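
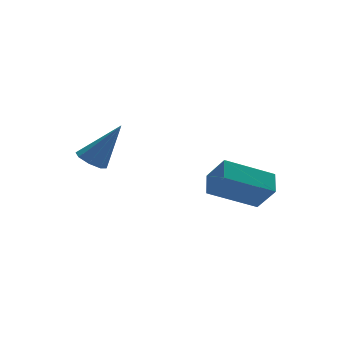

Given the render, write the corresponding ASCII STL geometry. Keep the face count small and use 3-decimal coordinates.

solid 
facet normal -0.887 0.178 0.426
outer loop
vertex -0.735 -2.667 -2.486
vertex -1.031 -2.017 -3.374
vertex -1.075 -3.381 -2.895
endloop
endfacet
facet normal 0.260 -0.570 0.779
outer loop
vertex 0.531 -3.703 -3.666
vertex -0.735 -2.667 -2.486
vertex -1.075 -3.381 -2.895
endloop
endfacet
facet normal -0.887 0.178 0.426
outer loop
vertex -1.075 -3.381 -2.895
vertex -1.031 -2.017 -3.374
vertex -1.371 -2.731 -3.783
endloop
endfacet
facet normal -0.382 -0.802 -0.460
outer loop
vertex -1.371 -2.731 -3.783
vertex 0.531 -3.703 -3.666
vertex -1.075 -3.381 -2.895
endloop
endfacet
facet normal 0.382 0.802 0.460
outer loop
vertex -0.735 -2.667 -2.486
vertex 0.575 -2.339 -4.145
vertex -1.031 -2.017 -3.374
endloop
endfacet
facet normal 0.260 -0.570 0.779
outer loop
vertex 0.871 -2.989 -3.257
vertex -0.735 -2.667 -2.486
vertex 0.531 -3.703 -3.666
endloop
endfacet
facet normal 0.382 0.802 0.460
outer loop
vertex 0.871 -2.989 -3.257
vertex 0.575 -2.339 -4.145
vertex -0.735 -2.667 -2.486
endloop
endfacet
facet normal -0.260 0.570 -0.779
outer loop
vertex -1.031 -2.017 -3.374
vertex 0.575 -2.339 -4.145
vertex -1.371 -2.731 -3.783
endloop
endfacet
facet normal -0.382 -0.802 -0.460
outer loop
vertex 0.235 -3.053 -4.554
vertex 0.531 -3.703 -3.666
vertex -1.371 -2.731 -3.783
endloop
endfacet
facet normal -0.260 0.570 -0.779
outer loop
vertex -1.371 -2.731 -3.783
vertex 0.575 -2.339 -4.145
vertex 0.235 -3.053 -4.554
endloop
endfacet
facet normal 0.887 -0.178 -0.426
outer loop
vertex 0.235 -3.053 -4.554
vertex 0.871 -2.989 -3.257
vertex 0.531 -3.703 -3.666
endloop
endfacet
facet normal 0.887 -0.178 -0.426
outer loop
vertex 0.575 -2.339 -4.145
vertex 0.871 -2.989 -3.257
vertex 0.235 -3.053 -4.554
endloop
endfacet
facet normal -0.543 0.123 -0.831
outer loop
vertex -3.508 0.225 -3.497
vertex -3.921 0.509 -3.185
vertex -3.435 0.67 -3.479
endloop
endfacet
facet normal 0.947 -0.144 -0.286
outer loop
vertex -3.508 0.225 -3.497
vertex -3.435 0.67 -3.479
vertex -2.959 0.291 -1.715
endloop
endfacet
facet normal -0.543 0.124 -0.830
outer loop
vertex -3.435 0.67 -3.479
vertex -3.921 0.509 -3.185
vertex -3.647 1.021 -3.288
endloop
endfacet
facet normal 0.825 0.555 -0.104
outer loop
vertex -3.435 0.67 -3.479
vertex -3.647 1.021 -3.288
vertex -2.959 0.291 -1.715
endloop
endfacet
facet normal -0.542 0.123 -0.831
outer loop
vertex -3.647 1.021 -3.288
vertex -3.921 0.509 -3.185
vertex -4.019 1.071 -3.038
endloop
endfacet
facet normal 0.313 0.906 0.284
outer loop
vertex -3.647 1.021 -3.288
vertex -4.019 1.071 -3.038
vertex -2.959 0.291 -1.715
endloop
endfacet
facet normal -0.543 0.122 -0.830
outer loop
vertex -4.019 1.071 -3.038
vertex -3.921 0.509 -3.185
vertex -4.334 0.792 -2.873
endloop
endfacet
facet normal -0.287 0.707 0.647
outer loop
vertex -4.019 1.071 -3.038
vertex -4.334 0.792 -2.873
vertex -2.959 0.291 -1.715
endloop
endfacet
facet normal -0.544 0.122 -0.830
outer loop
vertex -4.334 0.792 -2.873
vertex -3.921 0.509 -3.185
vertex -4.406 0.347 -2.891
endloop
endfacet
facet normal -0.628 0.070 0.775
outer loop
vertex -4.334 0.792 -2.873
vertex -4.406 0.347 -2.891
vertex -2.959 0.291 -1.715
endloop
endfacet
facet normal -0.544 0.124 -0.830
outer loop
vertex -4.406 0.347 -2.891
vertex -3.921 0.509 -3.185
vertex -4.195 -0.004 -3.082
endloop
endfacet
facet normal -0.506 -0.627 0.593
outer loop
vertex -4.406 0.347 -2.891
vertex -4.195 -0.004 -3.082
vertex -2.959 0.291 -1.715
endloop
endfacet
facet normal -0.542 0.123 -0.831
outer loop
vertex -4.195 -0.004 -3.082
vertex -3.921 0.509 -3.185
vertex -3.823 -0.054 -3.332
endloop
endfacet
facet normal 0.006 -0.979 0.205
outer loop
vertex -4.195 -0.004 -3.082
vertex -3.823 -0.054 -3.332
vertex -2.959 0.291 -1.715
endloop
endfacet
facet normal -0.543 0.122 -0.831
outer loop
vertex -3.823 -0.054 -3.332
vertex -3.921 0.509 -3.185
vertex -3.508 0.225 -3.497
endloop
endfacet
facet normal 0.607 -0.779 -0.158
outer loop
vertex -3.823 -0.054 -3.332
vertex -3.508 0.225 -3.497
vertex -2.959 0.291 -1.715
endloop
endfacet

endsolid


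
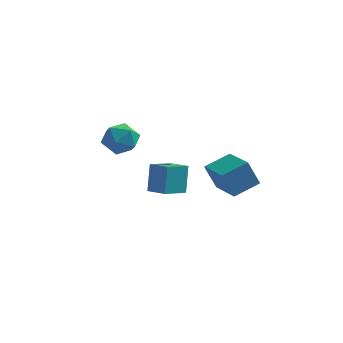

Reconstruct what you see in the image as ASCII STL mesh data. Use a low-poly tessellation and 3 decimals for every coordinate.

solid 
facet normal -0.909 -0.130 0.396
outer loop
vertex -4.297 4.123 2.264
vertex -4.278 2.972 1.929
vertex -3.855 3.29 3.004
endloop
endfacet
facet normal -0.548 0.374 0.748
outer loop
vertex -4.297 4.123 2.264
vertex -3.855 3.29 3.004
vertex -3.296 4.344 2.886
endloop
endfacet
facet normal -0.371 0.885 0.283
outer loop
vertex -4.297 4.123 2.264
vertex -3.296 4.344 2.886
vertex -3.375 4.678 1.737
endloop
endfacet
facet normal -0.623 0.695 -0.359
outer loop
vertex -4.297 4.123 2.264
vertex -3.375 4.678 1.737
vertex -3.981 3.829 1.146
endloop
endfacet
facet normal -0.955 0.068 -0.288
outer loop
vertex -4.297 4.123 2.264
vertex -3.981 3.829 1.146
vertex -4.278 2.972 1.929
endloop
endfacet
facet normal 0.055 0.082 0.995
outer loop
vertex -3.296 4.344 2.886
vertex -3.855 3.29 3.004
vertex -2.659 3.331 2.934
endloop
endfacet
facet normal -0.529 -0.734 0.425
outer loop
vertex -3.855 3.29 3.004
vertex -4.278 2.972 1.929
vertex -3.265 2.482 2.343
endloop
endfacet
facet normal -0.605 -0.413 -0.681
outer loop
vertex -4.278 2.972 1.929
vertex -3.981 3.829 1.146
vertex -3.344 2.816 1.194
endloop
endfacet
facet normal -0.067 0.602 -0.796
outer loop
vertex -3.981 3.829 1.146
vertex -3.375 4.678 1.737
vertex -2.785 3.87 1.076
endloop
endfacet
facet normal 0.341 0.909 0.241
outer loop
vertex -3.375 4.678 1.737
vertex -3.296 4.344 2.886
vertex -2.362 4.188 2.151
endloop
endfacet
facet normal 0.623 -0.695 0.359
outer loop
vertex -2.343 3.037 1.816
vertex -2.659 3.331 2.934
vertex -3.265 2.482 2.343
endloop
endfacet
facet normal 0.371 -0.885 -0.283
outer loop
vertex -2.343 3.037 1.816
vertex -3.265 2.482 2.343
vertex -3.344 2.816 1.194
endloop
endfacet
facet normal 0.548 -0.374 -0.748
outer loop
vertex -2.343 3.037 1.816
vertex -3.344 2.816 1.194
vertex -2.785 3.87 1.076
endloop
endfacet
facet normal 0.909 0.130 -0.396
outer loop
vertex -2.343 3.037 1.816
vertex -2.785 3.87 1.076
vertex -2.362 4.188 2.151
endloop
endfacet
facet normal 0.955 -0.068 0.288
outer loop
vertex -2.343 3.037 1.816
vertex -2.362 4.188 2.151
vertex -2.659 3.331 2.934
endloop
endfacet
facet normal 0.067 -0.602 0.796
outer loop
vertex -3.265 2.482 2.343
vertex -2.659 3.331 2.934
vertex -3.855 3.29 3.004
endloop
endfacet
facet normal -0.341 -0.909 -0.241
outer loop
vertex -3.344 2.816 1.194
vertex -3.265 2.482 2.343
vertex -4.278 2.972 1.929
endloop
endfacet
facet normal -0.055 -0.082 -0.995
outer loop
vertex -2.785 3.87 1.076
vertex -3.344 2.816 1.194
vertex -3.981 3.829 1.146
endloop
endfacet
facet normal 0.529 0.734 -0.425
outer loop
vertex -2.362 4.188 2.151
vertex -2.785 3.87 1.076
vertex -3.375 4.678 1.737
endloop
endfacet
facet normal 0.605 0.413 0.681
outer loop
vertex -2.659 3.331 2.934
vertex -2.362 4.188 2.151
vertex -3.296 4.344 2.886
endloop
endfacet
facet normal -0.678 -0.653 -0.338
outer loop
vertex 2.996 1.364 1.235
vertex 1.605 3.02 0.829
vertex 3.648 1.518 -0.371
endloop
endfacet
facet normal 0.632 -0.753 0.184
outer loop
vertex 4.815 2.64 0.211
vertex 2.996 1.364 1.235
vertex 3.648 1.518 -0.371
endloop
endfacet
facet normal -0.678 -0.652 -0.338
outer loop
vertex 3.648 1.518 -0.371
vertex 1.605 3.02 0.829
vertex 2.257 3.174 -0.776
endloop
endfacet
facet normal 0.375 0.089 -0.923
outer loop
vertex 2.257 3.174 -0.776
vertex 4.815 2.64 0.211
vertex 3.648 1.518 -0.371
endloop
endfacet
facet normal -0.375 -0.089 0.923
outer loop
vertex 2.996 1.364 1.235
vertex 2.772 4.142 1.411
vertex 1.605 3.02 0.829
endloop
endfacet
facet normal 0.632 -0.753 0.184
outer loop
vertex 4.163 2.486 1.816
vertex 2.996 1.364 1.235
vertex 4.815 2.64 0.211
endloop
endfacet
facet normal -0.374 -0.089 0.923
outer loop
vertex 4.163 2.486 1.816
vertex 2.772 4.142 1.411
vertex 2.996 1.364 1.235
endloop
endfacet
facet normal -0.632 0.753 -0.184
outer loop
vertex 1.605 3.02 0.829
vertex 2.772 4.142 1.411
vertex 2.257 3.174 -0.776
endloop
endfacet
facet normal 0.375 0.088 -0.923
outer loop
vertex 3.424 4.296 -0.195
vertex 4.815 2.64 0.211
vertex 2.257 3.174 -0.776
endloop
endfacet
facet normal -0.632 0.753 -0.184
outer loop
vertex 2.257 3.174 -0.776
vertex 2.772 4.142 1.411
vertex 3.424 4.296 -0.195
endloop
endfacet
facet normal 0.678 0.653 0.338
outer loop
vertex 3.424 4.296 -0.195
vertex 4.163 2.486 1.816
vertex 4.815 2.64 0.211
endloop
endfacet
facet normal 0.678 0.652 0.338
outer loop
vertex 2.772 4.142 1.411
vertex 4.163 2.486 1.816
vertex 3.424 4.296 -0.195
endloop
endfacet
facet normal -0.853 0.471 -0.226
outer loop
vertex -0.857 0.85 1.842
vertex -0.022 2.118 1.336
vertex -0.803 0.144 0.166
endloop
endfacet
facet normal -0.522 -0.792 0.317
outer loop
vertex 0.322 -0.478 0.464
vertex -0.857 0.85 1.842
vertex -0.803 0.144 0.166
endloop
endfacet
facet normal -0.853 0.471 -0.226
outer loop
vertex -0.803 0.144 0.166
vertex -0.022 2.118 1.336
vertex 0.032 1.412 -0.341
endloop
endfacet
facet normal 0.030 -0.388 -0.921
outer loop
vertex 0.032 1.412 -0.341
vertex 0.322 -0.478 0.464
vertex -0.803 0.144 0.166
endloop
endfacet
facet normal -0.030 0.387 0.921
outer loop
vertex -0.857 0.85 1.842
vertex 1.103 1.496 1.634
vertex -0.022 2.118 1.336
endloop
endfacet
facet normal -0.522 -0.792 0.317
outer loop
vertex 0.268 0.228 2.141
vertex -0.857 0.85 1.842
vertex 0.322 -0.478 0.464
endloop
endfacet
facet normal -0.030 0.388 0.921
outer loop
vertex 0.268 0.228 2.141
vertex 1.103 1.496 1.634
vertex -0.857 0.85 1.842
endloop
endfacet
facet normal 0.522 0.792 -0.317
outer loop
vertex -0.022 2.118 1.336
vertex 1.103 1.496 1.634
vertex 0.032 1.412 -0.341
endloop
endfacet
facet normal 0.030 -0.388 -0.921
outer loop
vertex 1.157 0.79 -0.042
vertex 0.322 -0.478 0.464
vertex 0.032 1.412 -0.341
endloop
endfacet
facet normal 0.522 0.792 -0.317
outer loop
vertex 0.032 1.412 -0.341
vertex 1.103 1.496 1.634
vertex 1.157 0.79 -0.042
endloop
endfacet
facet normal 0.853 -0.471 0.226
outer loop
vertex 1.157 0.79 -0.042
vertex 0.268 0.228 2.141
vertex 0.322 -0.478 0.464
endloop
endfacet
facet normal 0.853 -0.471 0.226
outer loop
vertex 1.103 1.496 1.634
vertex 0.268 0.228 2.141
vertex 1.157 0.79 -0.042
endloop
endfacet

endsolid


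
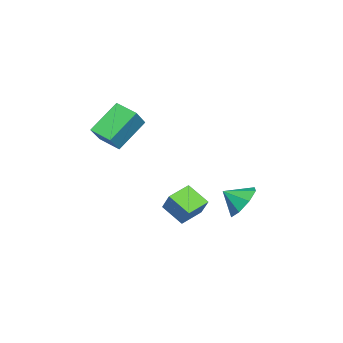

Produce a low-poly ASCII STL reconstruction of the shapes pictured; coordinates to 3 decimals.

solid 
facet normal -0.075 0.820 -0.567
outer loop
vertex -2.161 2.222 -0.334
vertex -3.078 2.184 -0.267
vertex -2.406 2.582 0.219
endloop
endfacet
facet normal 0.764 -0.331 0.554
outer loop
vertex -2.161 2.222 -0.334
vertex -2.406 2.582 0.219
vertex -3.002 1.356 0.307
endloop
endfacet
facet normal -0.074 0.819 -0.568
outer loop
vertex -2.406 2.582 0.219
vertex -3.078 2.184 -0.267
vertex -3.044 2.71 0.487
endloop
endfacet
facet normal 0.366 -0.111 0.924
outer loop
vertex -2.406 2.582 0.219
vertex -3.044 2.71 0.487
vertex -3.002 1.356 0.307
endloop
endfacet
facet normal -0.076 0.819 -0.568
outer loop
vertex -3.044 2.71 0.487
vertex -3.078 2.184 -0.267
vertex -3.702 2.529 0.314
endloop
endfacet
facet normal -0.217 -0.135 0.967
outer loop
vertex -3.044 2.71 0.487
vertex -3.702 2.529 0.314
vertex -3.002 1.356 0.307
endloop
endfacet
facet normal -0.075 0.820 -0.568
outer loop
vertex -3.702 2.529 0.314
vertex -3.078 2.184 -0.267
vertex -3.995 2.146 -0.2
endloop
endfacet
facet normal -0.645 -0.389 0.658
outer loop
vertex -3.702 2.529 0.314
vertex -3.995 2.146 -0.2
vertex -3.002 1.356 0.307
endloop
endfacet
facet normal -0.075 0.820 -0.567
outer loop
vertex -3.995 2.146 -0.2
vertex -3.078 2.184 -0.267
vertex -3.75 1.786 -0.753
endloop
endfacet
facet normal -0.666 -0.724 0.176
outer loop
vertex -3.995 2.146 -0.2
vertex -3.75 1.786 -0.753
vertex -3.002 1.356 0.307
endloop
endfacet
facet normal -0.074 0.819 -0.568
outer loop
vertex -3.75 1.786 -0.753
vertex -3.078 2.184 -0.267
vertex -3.112 1.658 -1.021
endloop
endfacet
facet normal -0.270 -0.943 -0.192
outer loop
vertex -3.75 1.786 -0.753
vertex -3.112 1.658 -1.021
vertex -3.002 1.356 0.307
endloop
endfacet
facet normal -0.076 0.819 -0.568
outer loop
vertex -3.112 1.658 -1.021
vertex -3.078 2.184 -0.267
vertex -2.453 1.839 -0.848
endloop
endfacet
facet normal 0.314 -0.920 -0.235
outer loop
vertex -3.112 1.658 -1.021
vertex -2.453 1.839 -0.848
vertex -3.002 1.356 0.307
endloop
endfacet
facet normal -0.075 0.820 -0.568
outer loop
vertex -2.453 1.839 -0.848
vertex -3.078 2.184 -0.267
vertex -2.161 2.222 -0.334
endloop
endfacet
facet normal 0.742 -0.666 0.074
outer loop
vertex -2.453 1.839 -0.848
vertex -2.161 2.222 -0.334
vertex -3.002 1.356 0.307
endloop
endfacet
facet normal -0.678 0.093 -0.729
outer loop
vertex -3.616 -2.873 4.047
vertex -3.201 -1.934 3.78
vertex -2.534 -3.666 2.939
endloop
endfacet
facet normal -0.392 -0.885 0.251
outer loop
vertex -1.659 -3.786 3.88
vertex -3.616 -2.873 4.047
vertex -2.534 -3.666 2.939
endloop
endfacet
facet normal -0.678 0.093 -0.729
outer loop
vertex -2.534 -3.666 2.939
vertex -3.201 -1.934 3.78
vertex -2.119 -2.727 2.673
endloop
endfacet
facet normal 0.622 -0.455 -0.637
outer loop
vertex -2.119 -2.727 2.673
vertex -1.659 -3.786 3.88
vertex -2.534 -3.666 2.939
endloop
endfacet
facet normal -0.622 0.456 0.637
outer loop
vertex -3.616 -2.873 4.047
vertex -2.326 -2.054 4.721
vertex -3.201 -1.934 3.78
endloop
endfacet
facet normal -0.391 -0.885 0.251
outer loop
vertex -2.741 -2.993 4.987
vertex -3.616 -2.873 4.047
vertex -1.659 -3.786 3.88
endloop
endfacet
facet normal -0.622 0.455 0.637
outer loop
vertex -2.741 -2.993 4.987
vertex -2.326 -2.054 4.721
vertex -3.616 -2.873 4.047
endloop
endfacet
facet normal 0.392 0.885 -0.251
outer loop
vertex -3.201 -1.934 3.78
vertex -2.326 -2.054 4.721
vertex -2.119 -2.727 2.673
endloop
endfacet
facet normal 0.622 -0.456 -0.637
outer loop
vertex -1.244 -2.847 3.613
vertex -1.659 -3.786 3.88
vertex -2.119 -2.727 2.673
endloop
endfacet
facet normal 0.391 0.885 -0.251
outer loop
vertex -2.119 -2.727 2.673
vertex -2.326 -2.054 4.721
vertex -1.244 -2.847 3.613
endloop
endfacet
facet normal 0.678 -0.092 0.729
outer loop
vertex -1.244 -2.847 3.613
vertex -2.741 -2.993 4.987
vertex -1.659 -3.786 3.88
endloop
endfacet
facet normal 0.678 -0.093 0.729
outer loop
vertex -2.326 -2.054 4.721
vertex -2.741 -2.993 4.987
vertex -1.244 -2.847 3.613
endloop
endfacet
facet normal -0.835 0.514 0.195
outer loop
vertex -3.843 -0.272 -0.018
vertex -3.41 0.669 -0.644
vertex -4.311 -0.677 -0.952
endloop
endfacet
facet normal -0.358 -0.777 0.517
outer loop
vertex -3.35 -1.269 -1.176
vertex -3.843 -0.272 -0.018
vertex -4.311 -0.677 -0.952
endloop
endfacet
facet normal -0.835 0.515 0.194
outer loop
vertex -4.311 -0.677 -0.952
vertex -3.41 0.669 -0.644
vertex -3.877 0.263 -1.578
endloop
endfacet
facet normal -0.417 -0.362 -0.833
outer loop
vertex -3.877 0.263 -1.578
vertex -3.35 -1.269 -1.176
vertex -4.311 -0.677 -0.952
endloop
endfacet
facet normal 0.417 0.362 0.833
outer loop
vertex -3.843 -0.272 -0.018
vertex -2.449 0.077 -0.868
vertex -3.41 0.669 -0.644
endloop
endfacet
facet normal -0.358 -0.778 0.517
outer loop
vertex -2.883 -0.863 -0.242
vertex -3.843 -0.272 -0.018
vertex -3.35 -1.269 -1.176
endloop
endfacet
facet normal 0.417 0.362 0.833
outer loop
vertex -2.883 -0.863 -0.242
vertex -2.449 0.077 -0.868
vertex -3.843 -0.272 -0.018
endloop
endfacet
facet normal 0.358 0.777 -0.517
outer loop
vertex -3.41 0.669 -0.644
vertex -2.449 0.077 -0.868
vertex -3.877 0.263 -1.578
endloop
endfacet
facet normal -0.417 -0.362 -0.833
outer loop
vertex -2.917 -0.328 -1.802
vertex -3.35 -1.269 -1.176
vertex -3.877 0.263 -1.578
endloop
endfacet
facet normal 0.358 0.778 -0.517
outer loop
vertex -3.877 0.263 -1.578
vertex -2.449 0.077 -0.868
vertex -2.917 -0.328 -1.802
endloop
endfacet
facet normal 0.836 -0.514 -0.194
outer loop
vertex -2.917 -0.328 -1.802
vertex -2.883 -0.863 -0.242
vertex -3.35 -1.269 -1.176
endloop
endfacet
facet normal 0.835 -0.515 -0.195
outer loop
vertex -2.449 0.077 -0.868
vertex -2.883 -0.863 -0.242
vertex -2.917 -0.328 -1.802
endloop
endfacet

endsolid


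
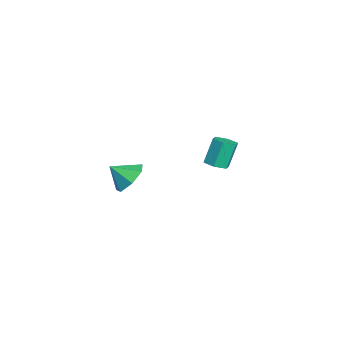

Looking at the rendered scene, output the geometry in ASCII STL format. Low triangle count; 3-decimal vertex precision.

solid 
facet normal 0.259 -0.281 -0.924
outer loop
vertex -0.943 4.074 0.791
vertex -1.329 3.655 0.81
vertex -1.475 4.169 0.613
endloop
endfacet
facet normal 0.242 0.945 -0.219
outer loop
vertex -0.943 4.074 0.791
vertex -1.475 4.169 0.613
vertex -1.285 4.444 2.011
endloop
endfacet
facet normal 0.244 0.945 -0.219
outer loop
vertex -1.285 4.444 2.011
vertex -1.475 4.169 0.613
vertex -1.818 4.54 1.832
endloop
endfacet
facet normal -0.260 0.281 0.924
outer loop
vertex -1.285 4.444 2.011
vertex -1.818 4.54 1.832
vertex -1.671 4.025 2.03
endloop
endfacet
facet normal 0.259 -0.281 -0.924
outer loop
vertex -1.475 4.169 0.613
vertex -1.329 3.655 0.81
vertex -1.862 3.75 0.632
endloop
endfacet
facet normal -0.688 0.618 -0.381
outer loop
vertex -1.475 4.169 0.613
vertex -1.862 3.75 0.632
vertex -1.818 4.54 1.832
endloop
endfacet
facet normal -0.689 0.617 -0.381
outer loop
vertex -1.818 4.54 1.832
vertex -1.862 3.75 0.632
vertex -2.204 4.121 1.851
endloop
endfacet
facet normal -0.260 0.281 0.924
outer loop
vertex -1.818 4.54 1.832
vertex -2.204 4.121 1.851
vertex -1.671 4.025 2.03
endloop
endfacet
facet normal 0.259 -0.280 -0.924
outer loop
vertex -1.862 3.75 0.632
vertex -1.329 3.655 0.81
vertex -1.715 3.236 0.829
endloop
endfacet
facet normal -0.931 -0.328 -0.161
outer loop
vertex -1.862 3.75 0.632
vertex -1.715 3.236 0.829
vertex -2.204 4.121 1.851
endloop
endfacet
facet normal -0.931 -0.328 -0.162
outer loop
vertex -2.204 4.121 1.851
vertex -1.715 3.236 0.829
vertex -2.057 3.606 2.049
endloop
endfacet
facet normal -0.260 0.281 0.924
outer loop
vertex -2.204 4.121 1.851
vertex -2.057 3.606 2.049
vertex -1.671 4.025 2.03
endloop
endfacet
facet normal 0.260 -0.281 -0.924
outer loop
vertex -1.715 3.236 0.829
vertex -1.329 3.655 0.81
vertex -1.182 3.14 1.008
endloop
endfacet
facet normal -0.244 -0.945 0.218
outer loop
vertex -1.715 3.236 0.829
vertex -1.182 3.14 1.008
vertex -2.057 3.606 2.049
endloop
endfacet
facet normal -0.242 -0.945 0.219
outer loop
vertex -2.057 3.606 2.049
vertex -1.182 3.14 1.008
vertex -1.525 3.511 2.227
endloop
endfacet
facet normal -0.259 0.281 0.924
outer loop
vertex -2.057 3.606 2.049
vertex -1.525 3.511 2.227
vertex -1.671 4.025 2.03
endloop
endfacet
facet normal 0.260 -0.281 -0.924
outer loop
vertex -1.182 3.14 1.008
vertex -1.329 3.655 0.81
vertex -0.796 3.559 0.989
endloop
endfacet
facet normal 0.688 -0.617 0.381
outer loop
vertex -1.182 3.14 1.008
vertex -0.796 3.559 0.989
vertex -1.525 3.511 2.227
endloop
endfacet
facet normal 0.688 -0.618 0.381
outer loop
vertex -1.525 3.511 2.227
vertex -0.796 3.559 0.989
vertex -1.138 3.93 2.208
endloop
endfacet
facet normal -0.259 0.281 0.924
outer loop
vertex -1.525 3.511 2.227
vertex -1.138 3.93 2.208
vertex -1.671 4.025 2.03
endloop
endfacet
facet normal 0.260 -0.281 -0.924
outer loop
vertex -0.796 3.559 0.989
vertex -1.329 3.655 0.81
vertex -0.943 4.074 0.791
endloop
endfacet
facet normal 0.931 0.328 0.161
outer loop
vertex -0.796 3.559 0.989
vertex -0.943 4.074 0.791
vertex -1.138 3.93 2.208
endloop
endfacet
facet normal 0.931 0.328 0.161
outer loop
vertex -1.138 3.93 2.208
vertex -0.943 4.074 0.791
vertex -1.285 4.444 2.011
endloop
endfacet
facet normal -0.259 0.280 0.924
outer loop
vertex -1.138 3.93 2.208
vertex -1.285 4.444 2.011
vertex -1.671 4.025 2.03
endloop
endfacet
facet normal 0.010 0.771 -0.637
outer loop
vertex 4.444 0.55 2.967
vertex 3.655 0.416 2.792
vertex 3.975 0.894 3.376
endloop
endfacet
facet normal 0.598 -0.125 0.791
outer loop
vertex 4.444 0.55 2.967
vertex 3.975 0.894 3.376
vertex 3.645 -0.356 3.428
endloop
endfacet
facet normal 0.009 0.771 -0.636
outer loop
vertex 3.975 0.894 3.376
vertex 3.655 0.416 2.792
vertex 3.264 0.877 3.345
endloop
endfacet
facet normal -0.045 0.053 0.998
outer loop
vertex 3.975 0.894 3.376
vertex 3.264 0.877 3.345
vertex 3.645 -0.356 3.428
endloop
endfacet
facet normal 0.009 0.771 -0.636
outer loop
vertex 3.264 0.877 3.345
vertex 3.655 0.416 2.792
vertex 2.847 0.513 2.898
endloop
endfacet
facet normal -0.657 -0.153 0.738
outer loop
vertex 3.264 0.877 3.345
vertex 2.847 0.513 2.898
vertex 3.645 -0.356 3.428
endloop
endfacet
facet normal 0.009 0.771 -0.636
outer loop
vertex 2.847 0.513 2.898
vertex 3.655 0.416 2.792
vertex 3.039 0.075 2.37
endloop
endfacet
facet normal -0.780 -0.591 0.206
outer loop
vertex 2.847 0.513 2.898
vertex 3.039 0.075 2.37
vertex 3.645 -0.356 3.428
endloop
endfacet
facet normal 0.009 0.771 -0.636
outer loop
vertex 3.039 0.075 2.37
vertex 3.655 0.416 2.792
vertex 3.694 -0.106 2.16
endloop
endfacet
facet normal -0.319 -0.927 -0.195
outer loop
vertex 3.039 0.075 2.37
vertex 3.694 -0.106 2.16
vertex 3.645 -0.356 3.428
endloop
endfacet
facet normal 0.010 0.771 -0.636
outer loop
vertex 3.694 -0.106 2.16
vertex 3.655 0.416 2.792
vertex 4.32 0.105 2.426
endloop
endfacet
facet normal 0.377 -0.911 -0.165
outer loop
vertex 3.694 -0.106 2.16
vertex 4.32 0.105 2.426
vertex 3.645 -0.356 3.428
endloop
endfacet
facet normal 0.010 0.771 -0.637
outer loop
vertex 4.32 0.105 2.426
vertex 3.655 0.416 2.792
vertex 4.444 0.55 2.967
endloop
endfacet
facet normal 0.786 -0.553 0.275
outer loop
vertex 4.32 0.105 2.426
vertex 4.444 0.55 2.967
vertex 3.645 -0.356 3.428
endloop
endfacet

endsolid


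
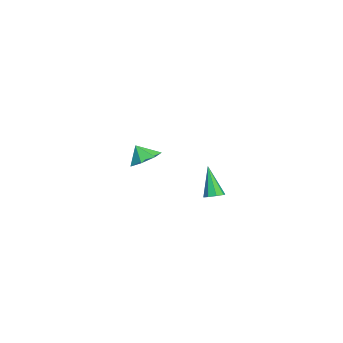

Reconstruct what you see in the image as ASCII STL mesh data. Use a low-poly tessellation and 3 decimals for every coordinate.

solid 
facet normal 0.147 0.497 -0.855
outer loop
vertex -3.083 0.28 -1.763
vertex -3.665 -0.276 -2.186
vertex -3.839 0.508 -1.76
endloop
endfacet
facet normal 0.102 0.326 0.940
outer loop
vertex -3.083 0.28 -1.763
vertex -3.839 0.508 -1.76
vertex -3.815 -0.784 -1.314
endloop
endfacet
facet normal 0.147 0.497 -0.855
outer loop
vertex -3.839 0.508 -1.76
vertex -3.665 -0.276 -2.186
vertex -4.464 0.146 -2.078
endloop
endfacet
facet normal -0.554 0.262 0.790
outer loop
vertex -3.839 0.508 -1.76
vertex -4.464 0.146 -2.078
vertex -3.815 -0.784 -1.314
endloop
endfacet
facet normal 0.146 0.496 -0.856
outer loop
vertex -4.464 0.146 -2.078
vertex -3.665 -0.276 -2.186
vertex -4.488 -0.535 -2.477
endloop
endfacet
facet normal -0.863 -0.233 0.449
outer loop
vertex -4.464 0.146 -2.078
vertex -4.488 -0.535 -2.477
vertex -3.815 -0.784 -1.314
endloop
endfacet
facet normal 0.146 0.497 -0.855
outer loop
vertex -4.488 -0.535 -2.477
vertex -3.665 -0.276 -2.186
vertex -3.892 -1.021 -2.658
endloop
endfacet
facet normal -0.590 -0.788 0.173
outer loop
vertex -4.488 -0.535 -2.477
vertex -3.892 -1.021 -2.658
vertex -3.815 -0.784 -1.314
endloop
endfacet
facet normal 0.147 0.497 -0.855
outer loop
vertex -3.892 -1.021 -2.658
vertex -3.665 -0.276 -2.186
vertex -3.125 -0.946 -2.483
endloop
endfacet
facet normal 0.057 -0.984 0.170
outer loop
vertex -3.892 -1.021 -2.658
vertex -3.125 -0.946 -2.483
vertex -3.815 -0.784 -1.314
endloop
endfacet
facet normal 0.146 0.497 -0.855
outer loop
vertex -3.125 -0.946 -2.483
vertex -3.665 -0.276 -2.186
vertex -2.765 -0.367 -2.085
endloop
endfacet
facet normal 0.592 -0.673 0.443
outer loop
vertex -3.125 -0.946 -2.483
vertex -2.765 -0.367 -2.085
vertex -3.815 -0.784 -1.314
endloop
endfacet
facet normal 0.146 0.497 -0.855
outer loop
vertex -2.765 -0.367 -2.085
vertex -3.665 -0.276 -2.186
vertex -3.083 0.28 -1.763
endloop
endfacet
facet normal 0.612 -0.090 0.785
outer loop
vertex -2.765 -0.367 -2.085
vertex -3.083 0.28 -1.763
vertex -3.815 -0.784 -1.314
endloop
endfacet
facet normal 0.336 0.198 -0.921
outer loop
vertex 3.456 3.822 -1.466
vertex 3.005 3.686 -1.66
vertex 3.208 4.122 -1.492
endloop
endfacet
facet normal 0.584 0.536 0.610
outer loop
vertex 3.456 3.822 -1.466
vertex 3.208 4.122 -1.492
vertex 2.415 3.334 -0.04
endloop
endfacet
facet normal 0.334 0.199 -0.921
outer loop
vertex 3.208 4.122 -1.492
vertex 3.005 3.686 -1.66
vertex 2.84 4.166 -1.616
endloop
endfacet
facet normal -0.048 0.889 0.456
outer loop
vertex 3.208 4.122 -1.492
vertex 2.84 4.166 -1.616
vertex 2.415 3.334 -0.04
endloop
endfacet
facet normal 0.335 0.200 -0.921
outer loop
vertex 2.84 4.166 -1.616
vertex 3.005 3.686 -1.66
vertex 2.569 3.929 -1.766
endloop
endfacet
facet normal -0.701 0.691 0.176
outer loop
vertex 2.84 4.166 -1.616
vertex 2.569 3.929 -1.766
vertex 2.415 3.334 -0.04
endloop
endfacet
facet normal 0.335 0.199 -0.921
outer loop
vertex 2.569 3.929 -1.766
vertex 3.005 3.686 -1.66
vertex 2.553 3.549 -1.854
endloop
endfacet
facet normal -0.996 0.058 -0.069
outer loop
vertex 2.569 3.929 -1.766
vertex 2.553 3.549 -1.854
vertex 2.415 3.334 -0.04
endloop
endfacet
facet normal 0.334 0.201 -0.921
outer loop
vertex 2.553 3.549 -1.854
vertex 3.005 3.686 -1.66
vertex 2.802 3.249 -1.829
endloop
endfacet
facet normal -0.757 -0.640 -0.133
outer loop
vertex 2.553 3.549 -1.854
vertex 2.802 3.249 -1.829
vertex 2.415 3.334 -0.04
endloop
endfacet
facet normal 0.335 0.200 -0.921
outer loop
vertex 2.802 3.249 -1.829
vertex 3.005 3.686 -1.66
vertex 3.169 3.205 -1.705
endloop
endfacet
facet normal -0.126 -0.992 0.020
outer loop
vertex 2.802 3.249 -1.829
vertex 3.169 3.205 -1.705
vertex 2.415 3.334 -0.04
endloop
endfacet
facet normal 0.335 0.200 -0.921
outer loop
vertex 3.169 3.205 -1.705
vertex 3.005 3.686 -1.66
vertex 3.44 3.442 -1.555
endloop
endfacet
facet normal 0.528 -0.794 0.301
outer loop
vertex 3.169 3.205 -1.705
vertex 3.44 3.442 -1.555
vertex 2.415 3.334 -0.04
endloop
endfacet
facet normal 0.335 0.201 -0.920
outer loop
vertex 3.44 3.442 -1.555
vertex 3.005 3.686 -1.66
vertex 3.456 3.822 -1.466
endloop
endfacet
facet normal 0.823 -0.162 0.545
outer loop
vertex 3.44 3.442 -1.555
vertex 3.456 3.822 -1.466
vertex 2.415 3.334 -0.04
endloop
endfacet

endsolid


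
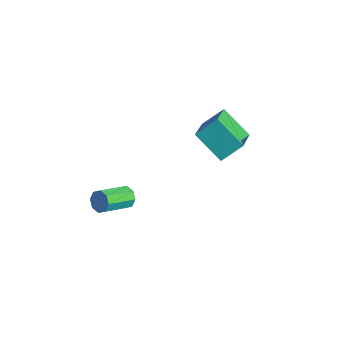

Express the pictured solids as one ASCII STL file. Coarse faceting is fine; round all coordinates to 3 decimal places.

solid 
facet normal -0.030 0.902 -0.431
outer loop
vertex 0.949 0.327 -4.038
vertex 0.727 0.547 -3.562
vertex 1.255 0.469 -3.762
endloop
endfacet
facet normal 0.711 -0.283 -0.643
outer loop
vertex 0.949 0.327 -4.038
vertex 1.255 0.469 -3.762
vertex 0.996 -1.107 -3.355
endloop
endfacet
facet normal 0.714 -0.283 -0.641
outer loop
vertex 0.996 -1.107 -3.355
vertex 1.255 0.469 -3.762
vertex 1.301 -0.965 -3.078
endloop
endfacet
facet normal 0.030 -0.902 0.430
outer loop
vertex 0.996 -1.107 -3.355
vertex 1.301 -0.965 -3.078
vertex 0.773 -0.887 -2.878
endloop
endfacet
facet normal -0.030 0.902 -0.431
outer loop
vertex 1.255 0.469 -3.762
vertex 0.727 0.547 -3.562
vertex 1.251 0.657 -3.368
endloop
endfacet
facet normal 1.000 0.030 -0.004
outer loop
vertex 1.255 0.469 -3.762
vertex 1.251 0.657 -3.368
vertex 1.301 -0.965 -3.078
endloop
endfacet
facet normal 1.000 0.030 -0.006
outer loop
vertex 1.301 -0.965 -3.078
vertex 1.251 0.657 -3.368
vertex 1.298 -0.778 -2.684
endloop
endfacet
facet normal 0.029 -0.903 0.429
outer loop
vertex 1.301 -0.965 -3.078
vertex 1.298 -0.778 -2.684
vertex 0.773 -0.887 -2.878
endloop
endfacet
facet normal -0.030 0.902 -0.430
outer loop
vertex 1.251 0.657 -3.368
vertex 0.727 0.547 -3.562
vertex 0.941 0.78 -3.088
endloop
endfacet
facet normal 0.702 0.325 0.634
outer loop
vertex 1.251 0.657 -3.368
vertex 0.941 0.78 -3.088
vertex 1.298 -0.778 -2.684
endloop
endfacet
facet normal 0.701 0.325 0.635
outer loop
vertex 1.298 -0.778 -2.684
vertex 0.941 0.78 -3.088
vertex 0.987 -0.654 -2.404
endloop
endfacet
facet normal 0.028 -0.902 0.431
outer loop
vertex 1.298 -0.778 -2.684
vertex 0.987 -0.654 -2.404
vertex 0.773 -0.887 -2.878
endloop
endfacet
facet normal -0.030 0.902 -0.430
outer loop
vertex 0.941 0.78 -3.088
vertex 0.727 0.547 -3.562
vertex 0.504 0.767 -3.085
endloop
endfacet
facet normal -0.007 0.430 0.903
outer loop
vertex 0.941 0.78 -3.088
vertex 0.504 0.767 -3.085
vertex 0.987 -0.654 -2.404
endloop
endfacet
facet normal -0.009 0.430 0.903
outer loop
vertex 0.987 -0.654 -2.404
vertex 0.504 0.767 -3.085
vertex 0.551 -0.667 -2.402
endloop
endfacet
facet normal 0.029 -0.902 0.430
outer loop
vertex 0.987 -0.654 -2.404
vertex 0.551 -0.667 -2.402
vertex 0.773 -0.887 -2.878
endloop
endfacet
facet normal -0.030 0.902 -0.430
outer loop
vertex 0.504 0.767 -3.085
vertex 0.727 0.547 -3.562
vertex 0.199 0.625 -3.362
endloop
endfacet
facet normal -0.714 0.282 0.641
outer loop
vertex 0.504 0.767 -3.085
vertex 0.199 0.625 -3.362
vertex 0.551 -0.667 -2.402
endloop
endfacet
facet normal -0.712 0.284 0.643
outer loop
vertex 0.551 -0.667 -2.402
vertex 0.199 0.625 -3.362
vertex 0.245 -0.809 -2.678
endloop
endfacet
facet normal 0.030 -0.902 0.431
outer loop
vertex 0.551 -0.667 -2.402
vertex 0.245 -0.809 -2.678
vertex 0.773 -0.887 -2.878
endloop
endfacet
facet normal -0.029 0.903 -0.429
outer loop
vertex 0.199 0.625 -3.362
vertex 0.727 0.547 -3.562
vertex 0.202 0.438 -3.756
endloop
endfacet
facet normal -1.000 -0.029 0.006
outer loop
vertex 0.199 0.625 -3.362
vertex 0.202 0.438 -3.756
vertex 0.245 -0.809 -2.678
endloop
endfacet
facet normal -1.000 -0.031 0.004
outer loop
vertex 0.245 -0.809 -2.678
vertex 0.202 0.438 -3.756
vertex 0.249 -0.997 -3.072
endloop
endfacet
facet normal 0.030 -0.902 0.431
outer loop
vertex 0.245 -0.809 -2.678
vertex 0.249 -0.997 -3.072
vertex 0.773 -0.887 -2.878
endloop
endfacet
facet normal -0.028 0.902 -0.431
outer loop
vertex 0.202 0.438 -3.756
vertex 0.727 0.547 -3.562
vertex 0.513 0.314 -4.036
endloop
endfacet
facet normal -0.701 -0.325 -0.635
outer loop
vertex 0.202 0.438 -3.756
vertex 0.513 0.314 -4.036
vertex 0.249 -0.997 -3.072
endloop
endfacet
facet normal -0.702 -0.325 -0.634
outer loop
vertex 0.249 -0.997 -3.072
vertex 0.513 0.314 -4.036
vertex 0.559 -1.12 -3.352
endloop
endfacet
facet normal 0.030 -0.902 0.430
outer loop
vertex 0.249 -0.997 -3.072
vertex 0.559 -1.12 -3.352
vertex 0.773 -0.887 -2.878
endloop
endfacet
facet normal -0.029 0.902 -0.430
outer loop
vertex 0.513 0.314 -4.036
vertex 0.727 0.547 -3.562
vertex 0.949 0.327 -4.038
endloop
endfacet
facet normal 0.009 -0.430 -0.903
outer loop
vertex 0.513 0.314 -4.036
vertex 0.949 0.327 -4.038
vertex 0.559 -1.12 -3.352
endloop
endfacet
facet normal 0.007 -0.430 -0.903
outer loop
vertex 0.559 -1.12 -3.352
vertex 0.949 0.327 -4.038
vertex 0.996 -1.107 -3.355
endloop
endfacet
facet normal 0.030 -0.902 0.430
outer loop
vertex 0.559 -1.12 -3.352
vertex 0.996 -1.107 -3.355
vertex 0.773 -0.887 -2.878
endloop
endfacet
facet normal -0.569 0.641 -0.516
outer loop
vertex 2.636 4.333 1.908
vertex 3.915 4.675 0.923
vertex 2.302 3.438 1.164
endloop
endfacet
facet normal -0.775 -0.207 0.597
outer loop
vertex 3.485 2.105 2.237
vertex 2.636 4.333 1.908
vertex 2.302 3.438 1.164
endloop
endfacet
facet normal -0.569 0.641 -0.516
outer loop
vertex 2.302 3.438 1.164
vertex 3.915 4.675 0.923
vertex 3.581 3.78 0.179
endloop
endfacet
facet normal -0.276 -0.739 -0.615
outer loop
vertex 3.581 3.78 0.179
vertex 3.485 2.105 2.237
vertex 2.302 3.438 1.164
endloop
endfacet
facet normal 0.276 0.739 0.615
outer loop
vertex 2.636 4.333 1.908
vertex 5.098 3.342 1.996
vertex 3.915 4.675 0.923
endloop
endfacet
facet normal -0.775 -0.207 0.597
outer loop
vertex 3.819 3.0 2.981
vertex 2.636 4.333 1.908
vertex 3.485 2.105 2.237
endloop
endfacet
facet normal 0.276 0.739 0.615
outer loop
vertex 3.819 3.0 2.981
vertex 5.098 3.342 1.996
vertex 2.636 4.333 1.908
endloop
endfacet
facet normal 0.775 0.207 -0.597
outer loop
vertex 3.915 4.675 0.923
vertex 5.098 3.342 1.996
vertex 3.581 3.78 0.179
endloop
endfacet
facet normal -0.276 -0.739 -0.615
outer loop
vertex 4.764 2.447 1.252
vertex 3.485 2.105 2.237
vertex 3.581 3.78 0.179
endloop
endfacet
facet normal 0.775 0.207 -0.597
outer loop
vertex 3.581 3.78 0.179
vertex 5.098 3.342 1.996
vertex 4.764 2.447 1.252
endloop
endfacet
facet normal 0.569 -0.641 0.516
outer loop
vertex 4.764 2.447 1.252
vertex 3.819 3.0 2.981
vertex 3.485 2.105 2.237
endloop
endfacet
facet normal 0.569 -0.641 0.516
outer loop
vertex 5.098 3.342 1.996
vertex 3.819 3.0 2.981
vertex 4.764 2.447 1.252
endloop
endfacet

endsolid


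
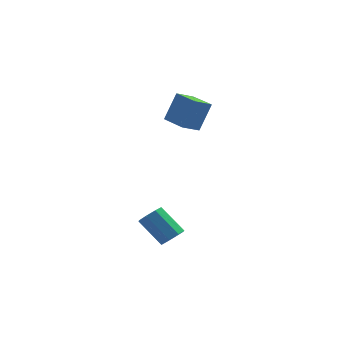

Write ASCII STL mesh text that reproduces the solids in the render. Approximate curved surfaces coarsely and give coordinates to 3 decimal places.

solid 
facet normal -0.656 -0.642 0.398
outer loop
vertex -0.357 2.843 4.678
vertex -1.651 4.204 4.742
vertex -1.013 2.309 2.735
endloop
endfacet
facet normal 0.689 -0.724 -0.034
outer loop
vertex -0.129 3.176 2.198
vertex -0.357 2.843 4.678
vertex -1.013 2.309 2.735
endloop
endfacet
facet normal -0.656 -0.642 0.398
outer loop
vertex -1.013 2.309 2.735
vertex -1.651 4.204 4.742
vertex -2.308 3.671 2.798
endloop
endfacet
facet normal -0.310 -0.252 -0.917
outer loop
vertex -2.308 3.671 2.798
vertex -0.129 3.176 2.198
vertex -1.013 2.309 2.735
endloop
endfacet
facet normal 0.310 0.252 0.917
outer loop
vertex -0.357 2.843 4.678
vertex -0.767 5.071 4.205
vertex -1.651 4.204 4.742
endloop
endfacet
facet normal 0.688 -0.725 -0.034
outer loop
vertex 0.528 3.709 4.142
vertex -0.357 2.843 4.678
vertex -0.129 3.176 2.198
endloop
endfacet
facet normal 0.309 0.252 0.917
outer loop
vertex 0.528 3.709 4.142
vertex -0.767 5.071 4.205
vertex -0.357 2.843 4.678
endloop
endfacet
facet normal -0.689 0.724 0.034
outer loop
vertex -1.651 4.204 4.742
vertex -0.767 5.071 4.205
vertex -2.308 3.671 2.798
endloop
endfacet
facet normal -0.310 -0.251 -0.917
outer loop
vertex -1.423 4.537 2.262
vertex -0.129 3.176 2.198
vertex -2.308 3.671 2.798
endloop
endfacet
facet normal -0.689 0.724 0.033
outer loop
vertex -2.308 3.671 2.798
vertex -0.767 5.071 4.205
vertex -1.423 4.537 2.262
endloop
endfacet
facet normal 0.656 0.642 -0.398
outer loop
vertex -1.423 4.537 2.262
vertex 0.528 3.709 4.142
vertex -0.129 3.176 2.198
endloop
endfacet
facet normal 0.656 0.642 -0.398
outer loop
vertex -0.767 5.071 4.205
vertex 0.528 3.709 4.142
vertex -1.423 4.537 2.262
endloop
endfacet
facet normal 0.662 -0.275 -0.698
outer loop
vertex -0.084 -3.156 -3.205
vertex -0.589 -3.801 -3.43
vertex -0.507 -2.991 -3.671
endloop
endfacet
facet normal 0.374 0.927 -0.011
outer loop
vertex -0.084 -3.156 -3.205
vertex -0.507 -2.991 -3.671
vertex -1.486 -2.573 -1.726
endloop
endfacet
facet normal 0.374 0.927 -0.011
outer loop
vertex -1.486 -2.573 -1.726
vertex -0.507 -2.991 -3.671
vertex -1.909 -2.408 -2.192
endloop
endfacet
facet normal -0.661 0.275 0.698
outer loop
vertex -1.486 -2.573 -1.726
vertex -1.909 -2.408 -2.192
vertex -1.991 -3.219 -1.95
endloop
endfacet
facet normal 0.662 -0.275 -0.697
outer loop
vertex -0.507 -2.991 -3.671
vertex -0.589 -3.801 -3.43
vertex -0.978 -3.301 -3.996
endloop
endfacet
facet normal -0.195 0.835 -0.514
outer loop
vertex -0.507 -2.991 -3.671
vertex -0.978 -3.301 -3.996
vertex -1.909 -2.408 -2.192
endloop
endfacet
facet normal -0.196 0.835 -0.514
outer loop
vertex -1.909 -2.408 -2.192
vertex -0.978 -3.301 -3.996
vertex -2.38 -2.718 -2.516
endloop
endfacet
facet normal -0.661 0.275 0.698
outer loop
vertex -1.909 -2.408 -2.192
vertex -2.38 -2.718 -2.516
vertex -1.991 -3.219 -1.95
endloop
endfacet
facet normal 0.662 -0.275 -0.698
outer loop
vertex -0.978 -3.301 -3.996
vertex -0.589 -3.801 -3.43
vertex -1.221 -3.904 -3.989
endloop
endfacet
facet normal -0.650 0.254 -0.716
outer loop
vertex -0.978 -3.301 -3.996
vertex -1.221 -3.904 -3.989
vertex -2.38 -2.718 -2.516
endloop
endfacet
facet normal -0.650 0.254 -0.716
outer loop
vertex -2.38 -2.718 -2.516
vertex -1.221 -3.904 -3.989
vertex -2.623 -3.321 -2.509
endloop
endfacet
facet normal -0.662 0.275 0.698
outer loop
vertex -2.38 -2.718 -2.516
vertex -2.623 -3.321 -2.509
vertex -1.991 -3.219 -1.95
endloop
endfacet
facet normal 0.662 -0.275 -0.697
outer loop
vertex -1.221 -3.904 -3.989
vertex -0.589 -3.801 -3.43
vertex -1.094 -4.447 -3.654
endloop
endfacet
facet normal -0.724 -0.477 -0.498
outer loop
vertex -1.221 -3.904 -3.989
vertex -1.094 -4.447 -3.654
vertex -2.623 -3.321 -2.509
endloop
endfacet
facet normal -0.724 -0.476 -0.499
outer loop
vertex -2.623 -3.321 -2.509
vertex -1.094 -4.447 -3.654
vertex -2.496 -3.864 -2.175
endloop
endfacet
facet normal -0.662 0.275 0.698
outer loop
vertex -2.623 -3.321 -2.509
vertex -2.496 -3.864 -2.175
vertex -1.991 -3.219 -1.95
endloop
endfacet
facet normal 0.661 -0.275 -0.698
outer loop
vertex -1.094 -4.447 -3.654
vertex -0.589 -3.801 -3.43
vertex -0.671 -4.612 -3.188
endloop
endfacet
facet normal -0.374 -0.927 0.011
outer loop
vertex -1.094 -4.447 -3.654
vertex -0.671 -4.612 -3.188
vertex -2.496 -3.864 -2.175
endloop
endfacet
facet normal -0.374 -0.927 0.011
outer loop
vertex -2.496 -3.864 -2.175
vertex -0.671 -4.612 -3.188
vertex -2.073 -4.029 -1.709
endloop
endfacet
facet normal -0.662 0.275 0.698
outer loop
vertex -2.496 -3.864 -2.175
vertex -2.073 -4.029 -1.709
vertex -1.991 -3.219 -1.95
endloop
endfacet
facet normal 0.661 -0.275 -0.698
outer loop
vertex -0.671 -4.612 -3.188
vertex -0.589 -3.801 -3.43
vertex -0.2 -4.302 -2.864
endloop
endfacet
facet normal 0.196 -0.835 0.514
outer loop
vertex -0.671 -4.612 -3.188
vertex -0.2 -4.302 -2.864
vertex -2.073 -4.029 -1.709
endloop
endfacet
facet normal 0.195 -0.835 0.514
outer loop
vertex -2.073 -4.029 -1.709
vertex -0.2 -4.302 -2.864
vertex -1.602 -3.719 -1.384
endloop
endfacet
facet normal -0.662 0.275 0.697
outer loop
vertex -2.073 -4.029 -1.709
vertex -1.602 -3.719 -1.384
vertex -1.991 -3.219 -1.95
endloop
endfacet
facet normal 0.662 -0.275 -0.698
outer loop
vertex -0.2 -4.302 -2.864
vertex -0.589 -3.801 -3.43
vertex 0.043 -3.699 -2.871
endloop
endfacet
facet normal 0.650 -0.254 0.716
outer loop
vertex -0.2 -4.302 -2.864
vertex 0.043 -3.699 -2.871
vertex -1.602 -3.719 -1.384
endloop
endfacet
facet normal 0.650 -0.254 0.716
outer loop
vertex -1.602 -3.719 -1.384
vertex 0.043 -3.699 -2.871
vertex -1.359 -3.116 -1.391
endloop
endfacet
facet normal -0.662 0.275 0.698
outer loop
vertex -1.602 -3.719 -1.384
vertex -1.359 -3.116 -1.391
vertex -1.991 -3.219 -1.95
endloop
endfacet
facet normal 0.662 -0.275 -0.698
outer loop
vertex 0.043 -3.699 -2.871
vertex -0.589 -3.801 -3.43
vertex -0.084 -3.156 -3.205
endloop
endfacet
facet normal 0.724 0.476 0.499
outer loop
vertex 0.043 -3.699 -2.871
vertex -0.084 -3.156 -3.205
vertex -1.359 -3.116 -1.391
endloop
endfacet
facet normal 0.724 0.477 0.498
outer loop
vertex -1.359 -3.116 -1.391
vertex -0.084 -3.156 -3.205
vertex -1.486 -2.573 -1.726
endloop
endfacet
facet normal -0.662 0.275 0.697
outer loop
vertex -1.359 -3.116 -1.391
vertex -1.486 -2.573 -1.726
vertex -1.991 -3.219 -1.95
endloop
endfacet

endsolid


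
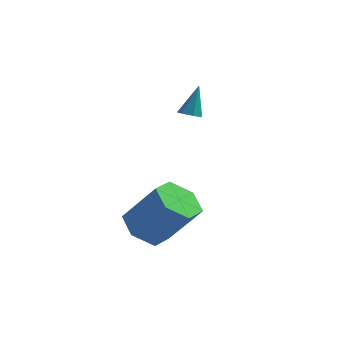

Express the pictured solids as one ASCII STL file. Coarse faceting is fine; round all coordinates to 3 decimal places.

solid 
facet normal -0.611 0.022 -0.791
outer loop
vertex 2.437 -4.312 -3.154
vertex 1.829 -3.595 -2.664
vertex 2.634 -3.278 -3.277
endloop
endfacet
facet normal 0.769 -0.218 -0.601
outer loop
vertex 2.437 -4.312 -3.154
vertex 2.634 -3.278 -3.277
vertex 3.758 -4.362 -1.446
endloop
endfacet
facet normal 0.769 -0.218 -0.601
outer loop
vertex 3.758 -4.362 -1.446
vertex 2.634 -3.278 -3.277
vertex 3.955 -3.327 -1.569
endloop
endfacet
facet normal 0.612 -0.022 0.791
outer loop
vertex 3.758 -4.362 -1.446
vertex 3.955 -3.327 -1.569
vertex 3.151 -3.645 -0.956
endloop
endfacet
facet normal -0.611 0.022 -0.791
outer loop
vertex 2.634 -3.278 -3.277
vertex 1.829 -3.595 -2.664
vertex 2.026 -2.561 -2.787
endloop
endfacet
facet normal 0.545 0.736 -0.401
outer loop
vertex 2.634 -3.278 -3.277
vertex 2.026 -2.561 -2.787
vertex 3.955 -3.327 -1.569
endloop
endfacet
facet normal 0.545 0.736 -0.401
outer loop
vertex 3.955 -3.327 -1.569
vertex 2.026 -2.561 -2.787
vertex 3.348 -2.61 -1.079
endloop
endfacet
facet normal 0.612 -0.022 0.791
outer loop
vertex 3.955 -3.327 -1.569
vertex 3.348 -2.61 -1.079
vertex 3.151 -3.645 -0.956
endloop
endfacet
facet normal -0.612 0.022 -0.791
outer loop
vertex 2.026 -2.561 -2.787
vertex 1.829 -3.595 -2.664
vertex 1.222 -2.878 -2.174
endloop
endfacet
facet normal -0.223 0.954 0.200
outer loop
vertex 2.026 -2.561 -2.787
vertex 1.222 -2.878 -2.174
vertex 3.348 -2.61 -1.079
endloop
endfacet
facet normal -0.224 0.954 0.201
outer loop
vertex 3.348 -2.61 -1.079
vertex 1.222 -2.878 -2.174
vertex 2.543 -2.928 -0.466
endloop
endfacet
facet normal 0.611 -0.022 0.791
outer loop
vertex 3.348 -2.61 -1.079
vertex 2.543 -2.928 -0.466
vertex 3.151 -3.645 -0.956
endloop
endfacet
facet normal -0.612 0.022 -0.791
outer loop
vertex 1.222 -2.878 -2.174
vertex 1.829 -3.595 -2.664
vertex 1.025 -3.913 -2.051
endloop
endfacet
facet normal -0.769 0.218 0.601
outer loop
vertex 1.222 -2.878 -2.174
vertex 1.025 -3.913 -2.051
vertex 2.543 -2.928 -0.466
endloop
endfacet
facet normal -0.769 0.218 0.601
outer loop
vertex 2.543 -2.928 -0.466
vertex 1.025 -3.913 -2.051
vertex 2.346 -3.962 -0.343
endloop
endfacet
facet normal 0.611 -0.022 0.791
outer loop
vertex 2.543 -2.928 -0.466
vertex 2.346 -3.962 -0.343
vertex 3.151 -3.645 -0.956
endloop
endfacet
facet normal -0.612 0.022 -0.791
outer loop
vertex 1.025 -3.913 -2.051
vertex 1.829 -3.595 -2.664
vertex 1.632 -4.63 -2.541
endloop
endfacet
facet normal -0.546 -0.736 0.401
outer loop
vertex 1.025 -3.913 -2.051
vertex 1.632 -4.63 -2.541
vertex 2.346 -3.962 -0.343
endloop
endfacet
facet normal -0.545 -0.736 0.401
outer loop
vertex 2.346 -3.962 -0.343
vertex 1.632 -4.63 -2.541
vertex 2.954 -4.679 -0.833
endloop
endfacet
facet normal 0.611 -0.022 0.791
outer loop
vertex 2.346 -3.962 -0.343
vertex 2.954 -4.679 -0.833
vertex 3.151 -3.645 -0.956
endloop
endfacet
facet normal -0.611 0.022 -0.791
outer loop
vertex 1.632 -4.63 -2.541
vertex 1.829 -3.595 -2.664
vertex 2.437 -4.312 -3.154
endloop
endfacet
facet normal 0.224 -0.954 -0.201
outer loop
vertex 1.632 -4.63 -2.541
vertex 2.437 -4.312 -3.154
vertex 2.954 -4.679 -0.833
endloop
endfacet
facet normal 0.223 -0.954 -0.201
outer loop
vertex 2.954 -4.679 -0.833
vertex 2.437 -4.312 -3.154
vertex 3.758 -4.362 -1.446
endloop
endfacet
facet normal 0.612 -0.022 0.791
outer loop
vertex 2.954 -4.679 -0.833
vertex 3.758 -4.362 -1.446
vertex 3.151 -3.645 -0.956
endloop
endfacet
facet normal -0.109 -0.428 -0.897
outer loop
vertex 2.753 0.364 1.479
vertex 2.382 0.068 1.665
vertex 2.344 0.529 1.45
endloop
endfacet
facet normal 0.379 0.914 -0.146
outer loop
vertex 2.753 0.364 1.479
vertex 2.344 0.529 1.45
vertex 2.538 0.692 2.975
endloop
endfacet
facet normal -0.106 -0.427 -0.898
outer loop
vertex 2.344 0.529 1.45
vertex 2.382 0.068 1.665
vertex 1.963 0.346 1.582
endloop
endfacet
facet normal -0.444 0.895 -0.039
outer loop
vertex 2.344 0.529 1.45
vertex 1.963 0.346 1.582
vertex 2.538 0.692 2.975
endloop
endfacet
facet normal -0.107 -0.429 -0.897
outer loop
vertex 1.963 0.346 1.582
vertex 2.382 0.068 1.665
vertex 1.898 -0.046 1.777
endloop
endfacet
facet normal -0.906 0.299 0.300
outer loop
vertex 1.963 0.346 1.582
vertex 1.898 -0.046 1.777
vertex 2.538 0.692 2.975
endloop
endfacet
facet normal -0.107 -0.427 -0.898
outer loop
vertex 1.898 -0.046 1.777
vertex 2.382 0.068 1.665
vertex 2.198 -0.353 1.887
endloop
endfacet
facet normal -0.662 -0.426 0.616
outer loop
vertex 1.898 -0.046 1.777
vertex 2.198 -0.353 1.887
vertex 2.538 0.692 2.975
endloop
endfacet
facet normal -0.106 -0.427 -0.898
outer loop
vertex 2.198 -0.353 1.887
vertex 2.382 0.068 1.665
vertex 2.636 -0.342 1.83
endloop
endfacet
facet normal 0.106 -0.733 0.671
outer loop
vertex 2.198 -0.353 1.887
vertex 2.636 -0.342 1.83
vertex 2.538 0.692 2.975
endloop
endfacet
facet normal -0.106 -0.427 -0.898
outer loop
vertex 2.636 -0.342 1.83
vertex 2.382 0.068 1.665
vertex 2.884 -0.023 1.649
endloop
endfacet
facet normal 0.816 -0.393 0.425
outer loop
vertex 2.636 -0.342 1.83
vertex 2.884 -0.023 1.649
vertex 2.538 0.692 2.975
endloop
endfacet
facet normal -0.107 -0.430 -0.897
outer loop
vertex 2.884 -0.023 1.649
vertex 2.382 0.068 1.665
vertex 2.753 0.364 1.479
endloop
endfacet
facet normal 0.937 0.343 0.059
outer loop
vertex 2.884 -0.023 1.649
vertex 2.753 0.364 1.479
vertex 2.538 0.692 2.975
endloop
endfacet

endsolid


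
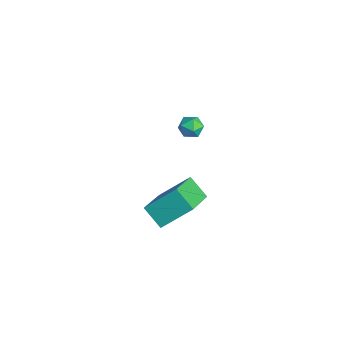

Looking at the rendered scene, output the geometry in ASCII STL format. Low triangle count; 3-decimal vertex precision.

solid 
facet normal -0.693 0.554 -0.462
outer loop
vertex 1.941 -1.646 2.348
vertex 2.237 -0.344 3.465
vertex 2.768 -1.213 1.626
endloop
endfacet
facet normal -0.170 -0.747 -0.642
outer loop
vertex 4.223 -2.376 2.595
vertex 1.941 -1.646 2.348
vertex 2.768 -1.213 1.626
endloop
endfacet
facet normal -0.693 0.553 -0.462
outer loop
vertex 2.768 -1.213 1.626
vertex 2.237 -0.344 3.465
vertex 3.063 0.088 2.742
endloop
endfacet
facet normal 0.701 0.366 -0.612
outer loop
vertex 3.063 0.088 2.742
vertex 4.223 -2.376 2.595
vertex 2.768 -1.213 1.626
endloop
endfacet
facet normal -0.701 -0.366 0.612
outer loop
vertex 1.941 -1.646 2.348
vertex 3.692 -1.507 4.434
vertex 2.237 -0.344 3.465
endloop
endfacet
facet normal -0.170 -0.748 -0.641
outer loop
vertex 3.397 -2.808 3.318
vertex 1.941 -1.646 2.348
vertex 4.223 -2.376 2.595
endloop
endfacet
facet normal -0.700 -0.366 0.612
outer loop
vertex 3.397 -2.808 3.318
vertex 3.692 -1.507 4.434
vertex 1.941 -1.646 2.348
endloop
endfacet
facet normal 0.170 0.748 0.642
outer loop
vertex 2.237 -0.344 3.465
vertex 3.692 -1.507 4.434
vertex 3.063 0.088 2.742
endloop
endfacet
facet normal 0.700 0.366 -0.613
outer loop
vertex 4.519 -1.074 3.712
vertex 4.223 -2.376 2.595
vertex 3.063 0.088 2.742
endloop
endfacet
facet normal 0.169 0.748 0.642
outer loop
vertex 3.063 0.088 2.742
vertex 3.692 -1.507 4.434
vertex 4.519 -1.074 3.712
endloop
endfacet
facet normal 0.693 -0.553 0.461
outer loop
vertex 4.519 -1.074 3.712
vertex 3.397 -2.808 3.318
vertex 4.223 -2.376 2.595
endloop
endfacet
facet normal 0.693 -0.553 0.462
outer loop
vertex 3.692 -1.507 4.434
vertex 3.397 -2.808 3.318
vertex 4.519 -1.074 3.712
endloop
endfacet
facet normal -0.920 -0.391 -0.027
outer loop
vertex -2.599 1.362 2.305
vertex -2.35 0.773 2.36
vertex -2.507 1.105 2.886
endloop
endfacet
facet normal -0.929 0.260 0.262
outer loop
vertex -2.599 1.362 2.305
vertex -2.507 1.105 2.886
vertex -2.364 1.722 2.781
endloop
endfacet
facet normal -0.663 0.717 -0.215
outer loop
vertex -2.599 1.362 2.305
vertex -2.364 1.722 2.781
vertex -2.119 1.771 2.19
endloop
endfacet
facet normal -0.488 0.347 -0.801
outer loop
vertex -2.599 1.362 2.305
vertex -2.119 1.771 2.19
vertex -2.11 1.184 1.93
endloop
endfacet
facet normal -0.647 -0.337 -0.684
outer loop
vertex -2.599 1.362 2.305
vertex -2.11 1.184 1.93
vertex -2.35 0.773 2.36
endloop
endfacet
facet normal -0.497 0.256 0.829
outer loop
vertex -2.364 1.722 2.781
vertex -2.507 1.105 2.886
vertex -1.97 1.356 3.13
endloop
endfacet
facet normal -0.481 -0.799 0.361
outer loop
vertex -2.507 1.105 2.886
vertex -2.35 0.773 2.36
vertex -1.961 0.769 2.87
endloop
endfacet
facet normal -0.039 -0.711 -0.702
outer loop
vertex -2.35 0.773 2.36
vertex -2.11 1.184 1.93
vertex -1.716 0.818 2.279
endloop
endfacet
facet normal 0.219 0.398 -0.891
outer loop
vertex -2.11 1.184 1.93
vertex -2.119 1.771 2.19
vertex -1.573 1.435 2.174
endloop
endfacet
facet normal -0.064 0.996 0.056
outer loop
vertex -2.119 1.771 2.19
vertex -2.364 1.722 2.781
vertex -1.73 1.767 2.7
endloop
endfacet
facet normal 0.488 -0.347 0.801
outer loop
vertex -1.481 1.178 2.755
vertex -1.97 1.356 3.13
vertex -1.961 0.769 2.87
endloop
endfacet
facet normal 0.663 -0.717 0.215
outer loop
vertex -1.481 1.178 2.755
vertex -1.961 0.769 2.87
vertex -1.716 0.818 2.279
endloop
endfacet
facet normal 0.929 -0.260 -0.262
outer loop
vertex -1.481 1.178 2.755
vertex -1.716 0.818 2.279
vertex -1.573 1.435 2.174
endloop
endfacet
facet normal 0.920 0.391 0.027
outer loop
vertex -1.481 1.178 2.755
vertex -1.573 1.435 2.174
vertex -1.73 1.767 2.7
endloop
endfacet
facet normal 0.647 0.337 0.684
outer loop
vertex -1.481 1.178 2.755
vertex -1.73 1.767 2.7
vertex -1.97 1.356 3.13
endloop
endfacet
facet normal -0.219 -0.398 0.891
outer loop
vertex -1.961 0.769 2.87
vertex -1.97 1.356 3.13
vertex -2.507 1.105 2.886
endloop
endfacet
facet normal 0.064 -0.996 -0.056
outer loop
vertex -1.716 0.818 2.279
vertex -1.961 0.769 2.87
vertex -2.35 0.773 2.36
endloop
endfacet
facet normal 0.497 -0.256 -0.829
outer loop
vertex -1.573 1.435 2.174
vertex -1.716 0.818 2.279
vertex -2.11 1.184 1.93
endloop
endfacet
facet normal 0.481 0.799 -0.361
outer loop
vertex -1.73 1.767 2.7
vertex -1.573 1.435 2.174
vertex -2.119 1.771 2.19
endloop
endfacet
facet normal 0.039 0.711 0.702
outer loop
vertex -1.97 1.356 3.13
vertex -1.73 1.767 2.7
vertex -2.364 1.722 2.781
endloop
endfacet

endsolid


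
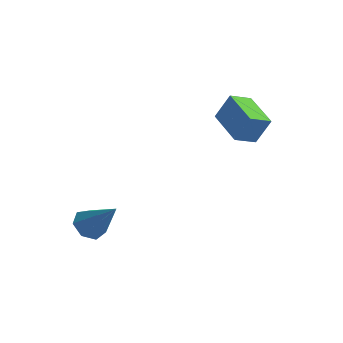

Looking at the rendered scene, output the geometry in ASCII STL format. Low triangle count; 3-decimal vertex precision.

solid 
facet normal -0.735 0.656 0.170
outer loop
vertex 2.725 2.982 2.796
vertex 3.331 3.779 2.34
vertex 2.187 2.695 1.58
endloop
endfacet
facet normal -0.551 -0.724 0.415
outer loop
vertex 3.569 1.461 1.26
vertex 2.725 2.982 2.796
vertex 2.187 2.695 1.58
endloop
endfacet
facet normal -0.735 0.656 0.170
outer loop
vertex 2.187 2.695 1.58
vertex 3.331 3.779 2.34
vertex 2.793 3.492 1.124
endloop
endfacet
facet normal -0.395 -0.211 -0.894
outer loop
vertex 2.793 3.492 1.124
vertex 3.569 1.461 1.26
vertex 2.187 2.695 1.58
endloop
endfacet
facet normal 0.395 0.211 0.894
outer loop
vertex 2.725 2.982 2.796
vertex 4.713 2.545 2.02
vertex 3.331 3.779 2.34
endloop
endfacet
facet normal -0.551 -0.724 0.415
outer loop
vertex 4.107 1.748 2.476
vertex 2.725 2.982 2.796
vertex 3.569 1.461 1.26
endloop
endfacet
facet normal 0.395 0.211 0.894
outer loop
vertex 4.107 1.748 2.476
vertex 4.713 2.545 2.02
vertex 2.725 2.982 2.796
endloop
endfacet
facet normal 0.551 0.724 -0.415
outer loop
vertex 3.331 3.779 2.34
vertex 4.713 2.545 2.02
vertex 2.793 3.492 1.124
endloop
endfacet
facet normal -0.395 -0.211 -0.894
outer loop
vertex 4.175 2.258 0.804
vertex 3.569 1.461 1.26
vertex 2.793 3.492 1.124
endloop
endfacet
facet normal 0.551 0.724 -0.415
outer loop
vertex 2.793 3.492 1.124
vertex 4.713 2.545 2.02
vertex 4.175 2.258 0.804
endloop
endfacet
facet normal 0.735 -0.656 -0.170
outer loop
vertex 4.175 2.258 0.804
vertex 4.107 1.748 2.476
vertex 3.569 1.461 1.26
endloop
endfacet
facet normal 0.735 -0.656 -0.170
outer loop
vertex 4.713 2.545 2.02
vertex 4.107 1.748 2.476
vertex 4.175 2.258 0.804
endloop
endfacet
facet normal -0.654 0.115 -0.747
outer loop
vertex -0.685 -2.611 -3.363
vertex -1.171 -2.204 -2.875
vertex -0.586 -1.924 -3.344
endloop
endfacet
facet normal 0.919 -0.122 -0.374
outer loop
vertex -0.685 -2.611 -3.363
vertex -0.586 -1.924 -3.344
vertex 0.151 -2.436 -1.365
endloop
endfacet
facet normal -0.655 0.116 -0.747
outer loop
vertex -0.586 -1.924 -3.344
vertex -1.171 -2.204 -2.875
vertex -0.927 -1.448 -2.971
endloop
endfacet
facet normal 0.761 0.638 -0.118
outer loop
vertex -0.586 -1.924 -3.344
vertex -0.927 -1.448 -2.971
vertex 0.151 -2.436 -1.365
endloop
endfacet
facet normal -0.653 0.116 -0.748
outer loop
vertex -0.927 -1.448 -2.971
vertex -1.171 -2.204 -2.875
vertex -1.452 -1.541 -2.527
endloop
endfacet
facet normal 0.194 0.888 0.416
outer loop
vertex -0.927 -1.448 -2.971
vertex -1.452 -1.541 -2.527
vertex 0.151 -2.436 -1.365
endloop
endfacet
facet normal -0.654 0.115 -0.747
outer loop
vertex -1.452 -1.541 -2.527
vertex -1.171 -2.204 -2.875
vertex -1.765 -2.133 -2.344
endloop
endfacet
facet normal -0.352 0.441 0.825
outer loop
vertex -1.452 -1.541 -2.527
vertex -1.765 -2.133 -2.344
vertex 0.151 -2.436 -1.365
endloop
endfacet
facet normal -0.654 0.115 -0.747
outer loop
vertex -1.765 -2.133 -2.344
vertex -1.171 -2.204 -2.875
vertex -1.63 -2.779 -2.562
endloop
endfacet
facet normal -0.469 -0.369 0.803
outer loop
vertex -1.765 -2.133 -2.344
vertex -1.63 -2.779 -2.562
vertex 0.151 -2.436 -1.365
endloop
endfacet
facet normal -0.654 0.115 -0.748
outer loop
vertex -1.63 -2.779 -2.562
vertex -1.171 -2.204 -2.875
vertex -1.149 -2.991 -3.015
endloop
endfacet
facet normal -0.066 -0.929 0.365
outer loop
vertex -1.63 -2.779 -2.562
vertex -1.149 -2.991 -3.015
vertex 0.151 -2.436 -1.365
endloop
endfacet
facet normal -0.654 0.115 -0.747
outer loop
vertex -1.149 -2.991 -3.015
vertex -1.171 -2.204 -2.875
vertex -0.685 -2.611 -3.363
endloop
endfacet
facet normal 0.551 -0.819 -0.159
outer loop
vertex -1.149 -2.991 -3.015
vertex -0.685 -2.611 -3.363
vertex 0.151 -2.436 -1.365
endloop
endfacet

endsolid


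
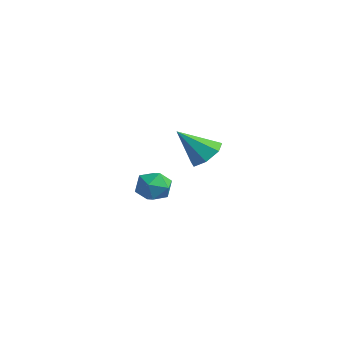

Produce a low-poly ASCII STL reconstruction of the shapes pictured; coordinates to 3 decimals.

solid 
facet normal 0.296 0.610 -0.735
outer loop
vertex 1.423 -2.375 0.998
vertex 0.773 -2.449 0.675
vertex 0.981 -1.954 1.169
endloop
endfacet
facet normal 0.480 0.154 0.863
outer loop
vertex 1.423 -2.375 0.998
vertex 0.981 -1.954 1.169
vertex 0.327 -3.371 1.785
endloop
endfacet
facet normal 0.293 0.611 -0.735
outer loop
vertex 0.981 -1.954 1.169
vertex 0.773 -2.449 0.675
vertex 0.382 -1.907 0.969
endloop
endfacet
facet normal -0.244 0.479 0.843
outer loop
vertex 0.981 -1.954 1.169
vertex 0.382 -1.907 0.969
vertex 0.327 -3.371 1.785
endloop
endfacet
facet normal 0.295 0.611 -0.735
outer loop
vertex 0.382 -1.907 0.969
vertex 0.773 -2.449 0.675
vertex 0.077 -2.267 0.547
endloop
endfacet
facet normal -0.874 0.261 0.409
outer loop
vertex 0.382 -1.907 0.969
vertex 0.077 -2.267 0.547
vertex 0.327 -3.371 1.785
endloop
endfacet
facet normal 0.295 0.611 -0.735
outer loop
vertex 0.077 -2.267 0.547
vertex 0.773 -2.449 0.675
vertex 0.296 -2.765 0.221
endloop
endfacet
facet normal -0.935 -0.338 -0.112
outer loop
vertex 0.077 -2.267 0.547
vertex 0.296 -2.765 0.221
vertex 0.327 -3.371 1.785
endloop
endfacet
facet normal 0.295 0.610 -0.735
outer loop
vertex 0.296 -2.765 0.221
vertex 0.773 -2.449 0.675
vertex 0.873 -3.025 0.237
endloop
endfacet
facet normal -0.381 -0.865 -0.328
outer loop
vertex 0.296 -2.765 0.221
vertex 0.873 -3.025 0.237
vertex 0.327 -3.371 1.785
endloop
endfacet
facet normal 0.295 0.610 -0.735
outer loop
vertex 0.873 -3.025 0.237
vertex 0.773 -2.449 0.675
vertex 1.375 -2.851 0.583
endloop
endfacet
facet normal 0.373 -0.925 -0.075
outer loop
vertex 0.873 -3.025 0.237
vertex 1.375 -2.851 0.583
vertex 0.327 -3.371 1.785
endloop
endfacet
facet normal 0.296 0.611 -0.735
outer loop
vertex 1.375 -2.851 0.583
vertex 0.773 -2.449 0.675
vertex 1.423 -2.375 0.998
endloop
endfacet
facet normal 0.755 -0.472 0.454
outer loop
vertex 1.375 -2.851 0.583
vertex 1.423 -2.375 0.998
vertex 0.327 -3.371 1.785
endloop
endfacet
facet normal -0.090 0.666 0.741
outer loop
vertex -3.688 -1.07 -2.238
vertex -4.314 -1.463 -1.961
vertex -3.589 -1.646 -1.708
endloop
endfacet
facet normal 0.592 0.599 0.540
outer loop
vertex -3.688 -1.07 -2.238
vertex -3.589 -1.646 -1.708
vertex -3.095 -1.583 -2.319
endloop
endfacet
facet normal 0.634 0.758 -0.155
outer loop
vertex -3.688 -1.07 -2.238
vertex -3.095 -1.583 -2.319
vertex -3.513 -1.362 -2.949
endloop
endfacet
facet normal -0.021 0.923 -0.384
outer loop
vertex -3.688 -1.07 -2.238
vertex -3.513 -1.362 -2.949
vertex -4.267 -1.287 -2.728
endloop
endfacet
facet normal -0.469 0.867 0.170
outer loop
vertex -3.688 -1.07 -2.238
vertex -4.267 -1.287 -2.728
vertex -4.314 -1.463 -1.961
endloop
endfacet
facet normal 0.779 -0.085 0.621
outer loop
vertex -3.095 -1.583 -2.319
vertex -3.589 -1.646 -1.708
vertex -3.353 -2.293 -2.092
endloop
endfacet
facet normal -0.324 0.024 0.946
outer loop
vertex -3.589 -1.646 -1.708
vertex -4.314 -1.463 -1.961
vertex -4.107 -2.218 -1.871
endloop
endfacet
facet normal -0.937 0.348 0.022
outer loop
vertex -4.314 -1.463 -1.961
vertex -4.267 -1.287 -2.728
vertex -4.525 -1.997 -2.501
endloop
endfacet
facet normal -0.212 0.440 -0.872
outer loop
vertex -4.267 -1.287 -2.728
vertex -3.513 -1.362 -2.949
vertex -4.031 -1.934 -3.112
endloop
endfacet
facet normal 0.848 0.173 -0.502
outer loop
vertex -3.513 -1.362 -2.949
vertex -3.095 -1.583 -2.319
vertex -3.306 -2.117 -2.859
endloop
endfacet
facet normal 0.021 -0.923 0.384
outer loop
vertex -3.932 -2.51 -2.582
vertex -3.353 -2.293 -2.092
vertex -4.107 -2.218 -1.871
endloop
endfacet
facet normal -0.634 -0.758 0.155
outer loop
vertex -3.932 -2.51 -2.582
vertex -4.107 -2.218 -1.871
vertex -4.525 -1.997 -2.501
endloop
endfacet
facet normal -0.592 -0.599 -0.540
outer loop
vertex -3.932 -2.51 -2.582
vertex -4.525 -1.997 -2.501
vertex -4.031 -1.934 -3.112
endloop
endfacet
facet normal 0.090 -0.666 -0.741
outer loop
vertex -3.932 -2.51 -2.582
vertex -4.031 -1.934 -3.112
vertex -3.306 -2.117 -2.859
endloop
endfacet
facet normal 0.469 -0.867 -0.170
outer loop
vertex -3.932 -2.51 -2.582
vertex -3.306 -2.117 -2.859
vertex -3.353 -2.293 -2.092
endloop
endfacet
facet normal 0.212 -0.440 0.872
outer loop
vertex -4.107 -2.218 -1.871
vertex -3.353 -2.293 -2.092
vertex -3.589 -1.646 -1.708
endloop
endfacet
facet normal -0.848 -0.173 0.502
outer loop
vertex -4.525 -1.997 -2.501
vertex -4.107 -2.218 -1.871
vertex -4.314 -1.463 -1.961
endloop
endfacet
facet normal -0.779 0.085 -0.621
outer loop
vertex -4.031 -1.934 -3.112
vertex -4.525 -1.997 -2.501
vertex -4.267 -1.287 -2.728
endloop
endfacet
facet normal 0.324 -0.024 -0.946
outer loop
vertex -3.306 -2.117 -2.859
vertex -4.031 -1.934 -3.112
vertex -3.513 -1.362 -2.949
endloop
endfacet
facet normal 0.937 -0.348 -0.022
outer loop
vertex -3.353 -2.293 -2.092
vertex -3.306 -2.117 -2.859
vertex -3.095 -1.583 -2.319
endloop
endfacet

endsolid


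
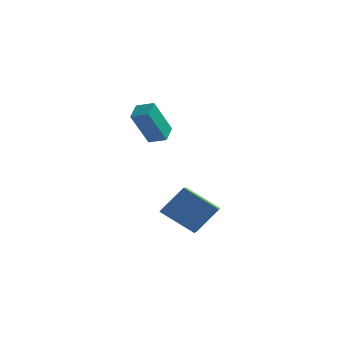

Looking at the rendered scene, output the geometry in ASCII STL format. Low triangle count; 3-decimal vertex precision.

solid 
facet normal -0.956 0.089 -0.281
outer loop
vertex -2.24 2.412 4.291
vertex -2.275 3.382 4.717
vertex -1.622 3.244 2.453
endloop
endfacet
facet normal 0.033 -0.915 -0.403
outer loop
vertex -0.705 3.158 2.723
vertex -2.24 2.412 4.291
vertex -1.622 3.244 2.453
endloop
endfacet
facet normal -0.956 0.089 -0.281
outer loop
vertex -1.622 3.244 2.453
vertex -2.275 3.382 4.717
vertex -1.657 4.213 2.879
endloop
endfacet
facet normal 0.293 0.394 -0.871
outer loop
vertex -1.657 4.213 2.879
vertex -0.705 3.158 2.723
vertex -1.622 3.244 2.453
endloop
endfacet
facet normal -0.293 -0.393 0.871
outer loop
vertex -2.24 2.412 4.291
vertex -1.358 3.296 4.987
vertex -2.275 3.382 4.717
endloop
endfacet
facet normal 0.034 -0.915 -0.402
outer loop
vertex -1.323 2.327 4.561
vertex -2.24 2.412 4.291
vertex -0.705 3.158 2.723
endloop
endfacet
facet normal -0.293 -0.394 0.871
outer loop
vertex -1.323 2.327 4.561
vertex -1.358 3.296 4.987
vertex -2.24 2.412 4.291
endloop
endfacet
facet normal -0.033 0.915 0.403
outer loop
vertex -2.275 3.382 4.717
vertex -1.358 3.296 4.987
vertex -1.657 4.213 2.879
endloop
endfacet
facet normal 0.293 0.393 -0.871
outer loop
vertex -0.74 4.128 3.149
vertex -0.705 3.158 2.723
vertex -1.657 4.213 2.879
endloop
endfacet
facet normal -0.034 0.915 0.403
outer loop
vertex -1.657 4.213 2.879
vertex -1.358 3.296 4.987
vertex -0.74 4.128 3.149
endloop
endfacet
facet normal 0.956 -0.089 0.281
outer loop
vertex -0.74 4.128 3.149
vertex -1.323 2.327 4.561
vertex -0.705 3.158 2.723
endloop
endfacet
facet normal 0.956 -0.089 0.281
outer loop
vertex -1.358 3.296 4.987
vertex -1.323 2.327 4.561
vertex -0.74 4.128 3.149
endloop
endfacet
facet normal -0.826 0.022 0.563
outer loop
vertex 1.89 -2.705 1.974
vertex 1.584 -1.314 1.471
vertex 1.001 -3.363 0.696
endloop
endfacet
facet normal 0.202 -0.921 0.333
outer loop
vertex 2.596 -3.406 -0.391
vertex 1.89 -2.705 1.974
vertex 1.001 -3.363 0.696
endloop
endfacet
facet normal -0.826 0.022 0.563
outer loop
vertex 1.001 -3.363 0.696
vertex 1.584 -1.314 1.471
vertex 0.696 -1.972 0.193
endloop
endfacet
facet normal -0.526 -0.389 -0.756
outer loop
vertex 0.696 -1.972 0.193
vertex 2.596 -3.406 -0.391
vertex 1.001 -3.363 0.696
endloop
endfacet
facet normal 0.526 0.389 0.756
outer loop
vertex 1.89 -2.705 1.974
vertex 3.179 -1.357 0.384
vertex 1.584 -1.314 1.471
endloop
endfacet
facet normal 0.203 -0.921 0.333
outer loop
vertex 3.484 -2.748 0.887
vertex 1.89 -2.705 1.974
vertex 2.596 -3.406 -0.391
endloop
endfacet
facet normal 0.526 0.389 0.756
outer loop
vertex 3.484 -2.748 0.887
vertex 3.179 -1.357 0.384
vertex 1.89 -2.705 1.974
endloop
endfacet
facet normal -0.202 0.921 -0.333
outer loop
vertex 1.584 -1.314 1.471
vertex 3.179 -1.357 0.384
vertex 0.696 -1.972 0.193
endloop
endfacet
facet normal -0.526 -0.389 -0.756
outer loop
vertex 2.29 -2.015 -0.894
vertex 2.596 -3.406 -0.391
vertex 0.696 -1.972 0.193
endloop
endfacet
facet normal -0.202 0.921 -0.333
outer loop
vertex 0.696 -1.972 0.193
vertex 3.179 -1.357 0.384
vertex 2.29 -2.015 -0.894
endloop
endfacet
facet normal 0.826 -0.022 -0.563
outer loop
vertex 2.29 -2.015 -0.894
vertex 3.484 -2.748 0.887
vertex 2.596 -3.406 -0.391
endloop
endfacet
facet normal 0.826 -0.022 -0.563
outer loop
vertex 3.179 -1.357 0.384
vertex 3.484 -2.748 0.887
vertex 2.29 -2.015 -0.894
endloop
endfacet

endsolid


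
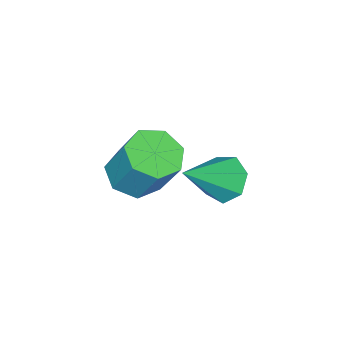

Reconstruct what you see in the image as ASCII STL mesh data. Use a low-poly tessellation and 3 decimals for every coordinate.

solid 
facet normal -0.101 -0.494 -0.864
outer loop
vertex 3.064 2.619 0.39
vertex 2.149 2.696 0.453
vertex 2.748 3.27 0.055
endloop
endfacet
facet normal 0.913 0.300 -0.278
outer loop
vertex 3.064 2.619 0.39
vertex 2.748 3.27 0.055
vertex 3.245 3.507 1.945
endloop
endfacet
facet normal 0.913 0.299 -0.278
outer loop
vertex 3.245 3.507 1.945
vertex 2.748 3.27 0.055
vertex 2.929 4.159 1.609
endloop
endfacet
facet normal 0.100 0.494 0.864
outer loop
vertex 3.245 3.507 1.945
vertex 2.929 4.159 1.609
vertex 2.331 3.584 2.007
endloop
endfacet
facet normal -0.101 -0.494 -0.864
outer loop
vertex 2.748 3.27 0.055
vertex 2.149 2.696 0.453
vertex 1.981 3.489 0.019
endloop
endfacet
facet normal 0.259 0.825 -0.502
outer loop
vertex 2.748 3.27 0.055
vertex 1.981 3.489 0.019
vertex 2.929 4.159 1.609
endloop
endfacet
facet normal 0.259 0.825 -0.502
outer loop
vertex 2.929 4.159 1.609
vertex 1.981 3.489 0.019
vertex 2.162 4.378 1.574
endloop
endfacet
facet normal 0.101 0.493 0.864
outer loop
vertex 2.929 4.159 1.609
vertex 2.162 4.378 1.574
vertex 2.331 3.584 2.007
endloop
endfacet
facet normal -0.101 -0.494 -0.864
outer loop
vertex 1.981 3.489 0.019
vertex 2.149 2.696 0.453
vertex 1.341 3.111 0.31
endloop
endfacet
facet normal -0.589 0.729 -0.348
outer loop
vertex 1.981 3.489 0.019
vertex 1.341 3.111 0.31
vertex 2.162 4.378 1.574
endloop
endfacet
facet normal -0.589 0.729 -0.348
outer loop
vertex 2.162 4.378 1.574
vertex 1.341 3.111 0.31
vertex 1.522 3.999 1.864
endloop
endfacet
facet normal 0.100 0.493 0.864
outer loop
vertex 2.162 4.378 1.574
vertex 1.522 3.999 1.864
vertex 2.331 3.584 2.007
endloop
endfacet
facet normal -0.100 -0.493 -0.864
outer loop
vertex 1.341 3.111 0.31
vertex 2.149 2.696 0.453
vertex 1.31 2.42 0.708
endloop
endfacet
facet normal -0.994 0.084 0.068
outer loop
vertex 1.341 3.111 0.31
vertex 1.31 2.42 0.708
vertex 1.522 3.999 1.864
endloop
endfacet
facet normal -0.994 0.084 0.068
outer loop
vertex 1.522 3.999 1.864
vertex 1.31 2.42 0.708
vertex 1.491 3.308 2.263
endloop
endfacet
facet normal 0.101 0.494 0.864
outer loop
vertex 1.522 3.999 1.864
vertex 1.491 3.308 2.263
vertex 2.331 3.584 2.007
endloop
endfacet
facet normal -0.101 -0.493 -0.864
outer loop
vertex 1.31 2.42 0.708
vertex 2.149 2.696 0.453
vertex 1.911 1.936 0.914
endloop
endfacet
facet normal -0.651 -0.624 0.432
outer loop
vertex 1.31 2.42 0.708
vertex 1.911 1.936 0.914
vertex 1.491 3.308 2.263
endloop
endfacet
facet normal -0.650 -0.624 0.433
outer loop
vertex 1.491 3.308 2.263
vertex 1.911 1.936 0.914
vertex 2.092 2.825 2.469
endloop
endfacet
facet normal 0.101 0.494 0.864
outer loop
vertex 1.491 3.308 2.263
vertex 2.092 2.825 2.469
vertex 2.331 3.584 2.007
endloop
endfacet
facet normal -0.100 -0.493 -0.864
outer loop
vertex 1.911 1.936 0.914
vertex 2.149 2.696 0.453
vertex 2.692 2.025 0.773
endloop
endfacet
facet normal 0.183 -0.862 0.472
outer loop
vertex 1.911 1.936 0.914
vertex 2.692 2.025 0.773
vertex 2.092 2.825 2.469
endloop
endfacet
facet normal 0.183 -0.862 0.472
outer loop
vertex 2.092 2.825 2.469
vertex 2.692 2.025 0.773
vertex 2.873 2.914 2.328
endloop
endfacet
facet normal 0.100 0.494 0.864
outer loop
vertex 2.092 2.825 2.469
vertex 2.873 2.914 2.328
vertex 2.331 3.584 2.007
endloop
endfacet
facet normal -0.101 -0.494 -0.864
outer loop
vertex 2.692 2.025 0.773
vertex 2.149 2.696 0.453
vertex 3.064 2.619 0.39
endloop
endfacet
facet normal 0.879 -0.451 0.155
outer loop
vertex 2.692 2.025 0.773
vertex 3.064 2.619 0.39
vertex 2.873 2.914 2.328
endloop
endfacet
facet normal 0.879 -0.451 0.155
outer loop
vertex 2.873 2.914 2.328
vertex 3.064 2.619 0.39
vertex 3.245 3.507 1.945
endloop
endfacet
facet normal 0.100 0.495 0.863
outer loop
vertex 2.873 2.914 2.328
vertex 3.245 3.507 1.945
vertex 2.331 3.584 2.007
endloop
endfacet
facet normal -0.769 0.217 -0.602
outer loop
vertex -0.695 3.189 -2.441
vertex -1.104 3.591 -1.774
vertex -0.547 3.934 -2.362
endloop
endfacet
facet normal 0.847 -0.113 -0.520
outer loop
vertex -0.695 3.189 -2.441
vertex -0.547 3.934 -2.362
vertex 0.464 3.149 -0.546
endloop
endfacet
facet normal -0.769 0.216 -0.602
outer loop
vertex -0.547 3.934 -2.362
vertex -1.104 3.591 -1.774
vertex -0.819 4.42 -1.84
endloop
endfacet
facet normal 0.774 0.612 -0.166
outer loop
vertex -0.547 3.934 -2.362
vertex -0.819 4.42 -1.84
vertex 0.464 3.149 -0.546
endloop
endfacet
facet normal -0.769 0.216 -0.602
outer loop
vertex -0.819 4.42 -1.84
vertex -1.104 3.591 -1.774
vertex -1.305 4.283 -1.268
endloop
endfacet
facet normal 0.329 0.816 0.475
outer loop
vertex -0.819 4.42 -1.84
vertex -1.305 4.283 -1.268
vertex 0.464 3.149 -0.546
endloop
endfacet
facet normal -0.769 0.216 -0.601
outer loop
vertex -1.305 4.283 -1.268
vertex -1.104 3.591 -1.774
vertex -1.64 3.624 -1.076
endloop
endfacet
facet normal -0.154 0.348 0.925
outer loop
vertex -1.305 4.283 -1.268
vertex -1.64 3.624 -1.076
vertex 0.464 3.149 -0.546
endloop
endfacet
facet normal -0.769 0.217 -0.601
outer loop
vertex -1.64 3.624 -1.076
vertex -1.104 3.591 -1.774
vertex -1.572 2.94 -1.41
endloop
endfacet
facet normal -0.312 -0.442 0.841
outer loop
vertex -1.64 3.624 -1.076
vertex -1.572 2.94 -1.41
vertex 0.464 3.149 -0.546
endloop
endfacet
facet normal -0.769 0.216 -0.602
outer loop
vertex -1.572 2.94 -1.41
vertex -1.104 3.591 -1.774
vertex -1.151 2.747 -2.017
endloop
endfacet
facet normal -0.024 -0.957 0.288
outer loop
vertex -1.572 2.94 -1.41
vertex -1.151 2.747 -2.017
vertex 0.464 3.149 -0.546
endloop
endfacet
facet normal -0.769 0.216 -0.602
outer loop
vertex -1.151 2.747 -2.017
vertex -1.104 3.591 -1.774
vertex -0.695 3.189 -2.441
endloop
endfacet
facet normal 0.491 -0.811 -0.317
outer loop
vertex -1.151 2.747 -2.017
vertex -0.695 3.189 -2.441
vertex 0.464 3.149 -0.546
endloop
endfacet

endsolid
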